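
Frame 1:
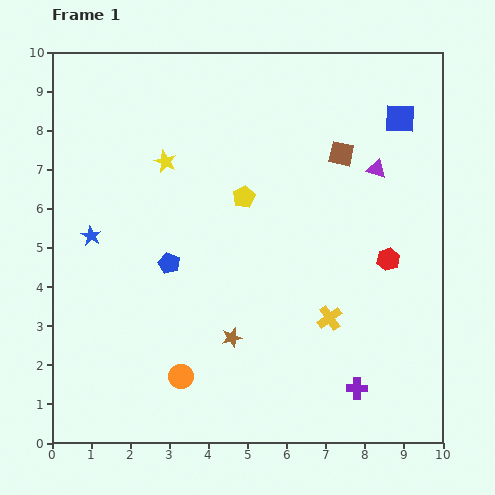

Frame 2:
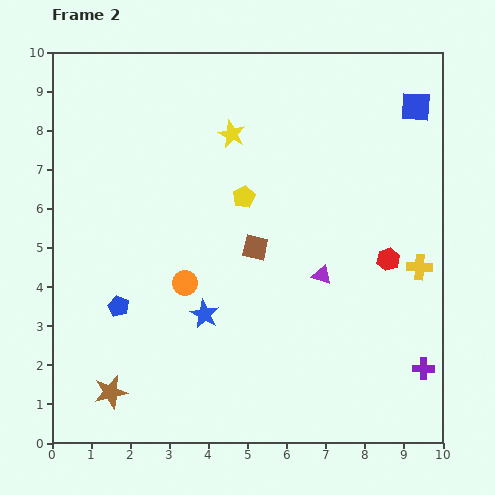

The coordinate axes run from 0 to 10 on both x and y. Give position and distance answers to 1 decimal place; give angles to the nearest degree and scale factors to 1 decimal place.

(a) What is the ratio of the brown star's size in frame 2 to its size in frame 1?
1.7×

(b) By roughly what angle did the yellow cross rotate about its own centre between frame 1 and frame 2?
39° clockwise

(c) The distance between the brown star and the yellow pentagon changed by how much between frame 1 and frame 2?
+2.4

Distance in frame 1: 3.6. Distance in frame 2: 6.0.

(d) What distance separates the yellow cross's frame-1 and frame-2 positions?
2.6

The yellow cross moved from (7.1, 3.2) to (9.4, 4.5), a distance of √(2.3² + 1.3²) ≈ 2.6.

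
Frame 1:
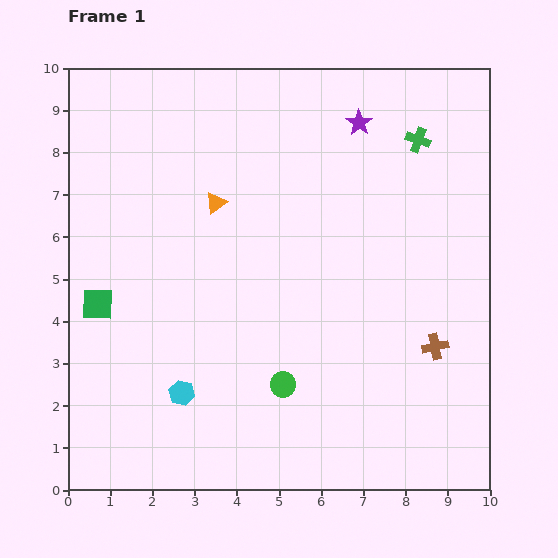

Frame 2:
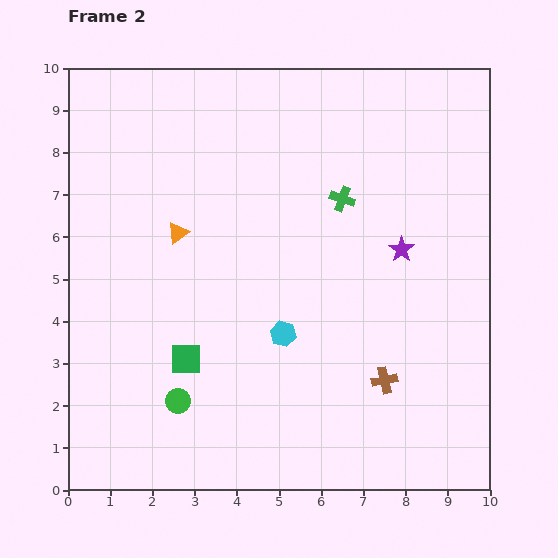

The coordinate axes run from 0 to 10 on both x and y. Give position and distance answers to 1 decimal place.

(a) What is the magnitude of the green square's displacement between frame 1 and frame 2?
2.5

The green square moved from (0.7, 4.4) to (2.8, 3.1), a distance of √(2.1² + 1.3²) ≈ 2.5.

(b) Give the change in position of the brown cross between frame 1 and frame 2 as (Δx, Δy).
(-1.2, -0.8)

The brown cross was at (8.7, 3.4) in frame 1 and (7.5, 2.6) in frame 2.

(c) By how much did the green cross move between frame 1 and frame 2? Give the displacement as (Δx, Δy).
(-1.8, -1.4)

The green cross was at (8.3, 8.3) in frame 1 and (6.5, 6.9) in frame 2.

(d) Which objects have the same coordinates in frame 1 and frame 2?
none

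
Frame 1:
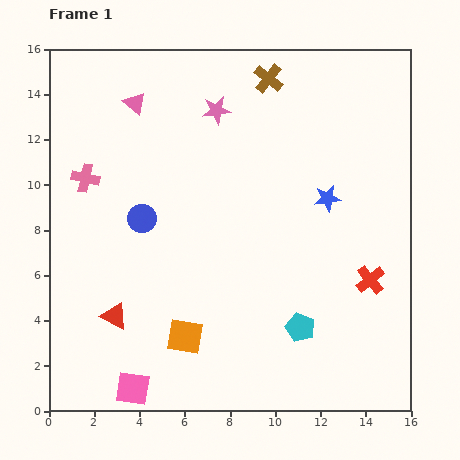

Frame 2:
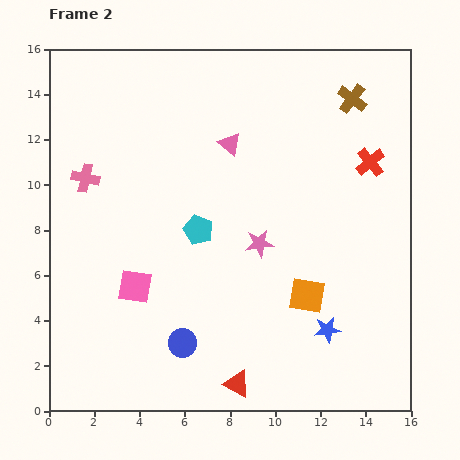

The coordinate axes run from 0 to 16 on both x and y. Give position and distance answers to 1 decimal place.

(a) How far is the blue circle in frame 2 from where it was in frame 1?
5.8

The blue circle moved from (4.1, 8.5) to (5.9, 3.0), a distance of √(1.8² + 5.5²) ≈ 5.8.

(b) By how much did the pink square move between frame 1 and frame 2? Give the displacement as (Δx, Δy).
(0.1, 4.5)

The pink square was at (3.7, 1.0) in frame 1 and (3.8, 5.5) in frame 2.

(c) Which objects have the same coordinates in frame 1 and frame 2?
the pink cross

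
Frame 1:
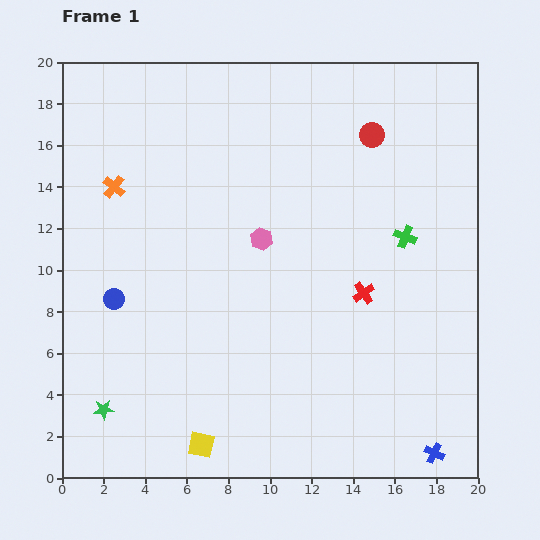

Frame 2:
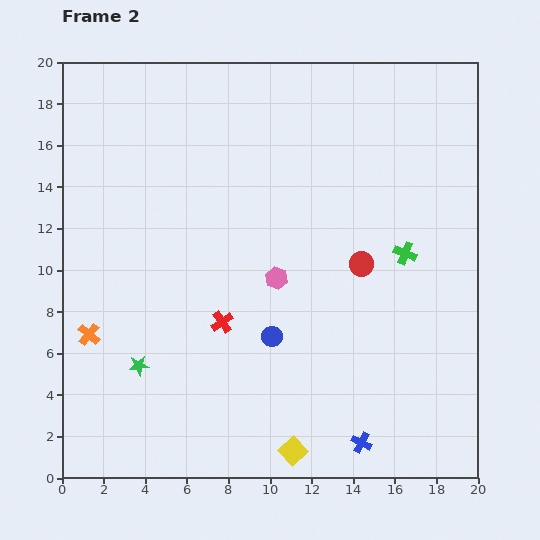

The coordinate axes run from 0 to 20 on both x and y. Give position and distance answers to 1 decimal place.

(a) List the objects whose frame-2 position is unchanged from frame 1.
none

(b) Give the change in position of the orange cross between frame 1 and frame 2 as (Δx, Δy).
(-1.2, -7.1)

The orange cross was at (2.5, 14.0) in frame 1 and (1.3, 6.9) in frame 2.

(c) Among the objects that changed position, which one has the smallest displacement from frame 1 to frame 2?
the green cross

(moved 0.8)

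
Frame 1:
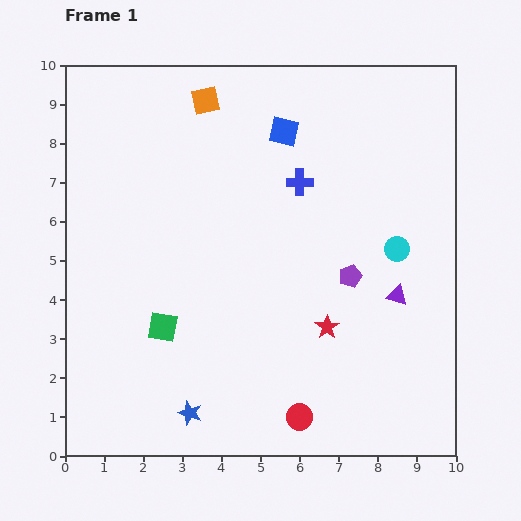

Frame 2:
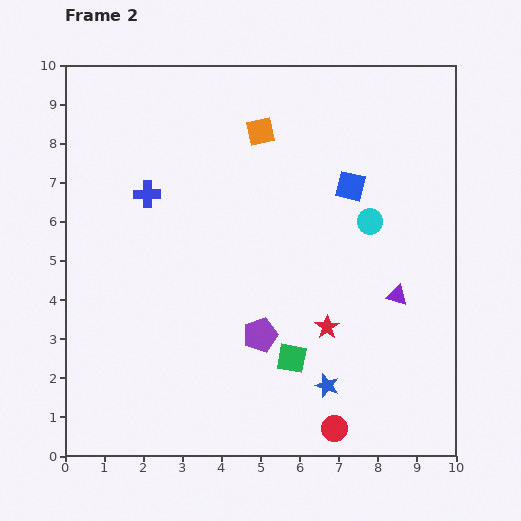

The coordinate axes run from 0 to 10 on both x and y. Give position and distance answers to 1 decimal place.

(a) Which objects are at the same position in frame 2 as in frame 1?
the red star, the purple triangle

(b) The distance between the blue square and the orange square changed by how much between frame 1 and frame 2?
+0.5

Distance in frame 1: 2.2. Distance in frame 2: 2.7.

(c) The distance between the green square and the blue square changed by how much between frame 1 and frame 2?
-1.3

Distance in frame 1: 5.9. Distance in frame 2: 4.6.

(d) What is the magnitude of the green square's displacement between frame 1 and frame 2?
3.4

The green square moved from (2.5, 3.3) to (5.8, 2.5), a distance of √(3.3² + 0.8²) ≈ 3.4.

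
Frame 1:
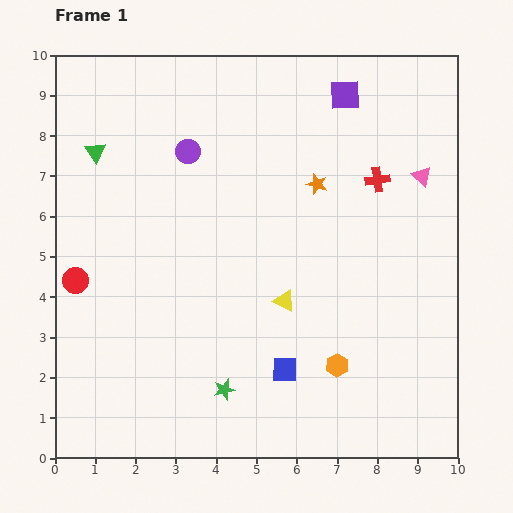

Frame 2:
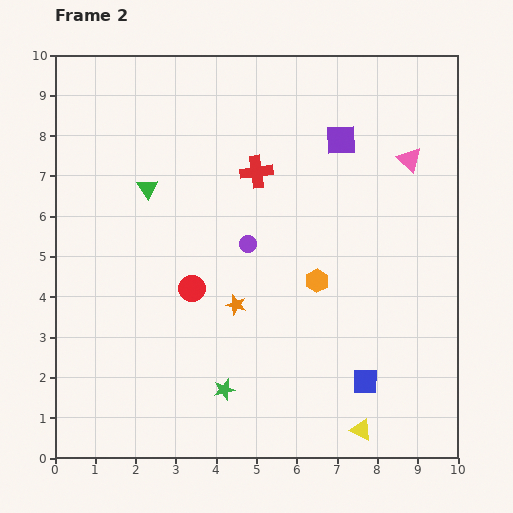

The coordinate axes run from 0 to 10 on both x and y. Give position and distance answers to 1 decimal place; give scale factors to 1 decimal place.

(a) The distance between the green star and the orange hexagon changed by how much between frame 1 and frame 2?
+0.6

Distance in frame 1: 2.9. Distance in frame 2: 3.5.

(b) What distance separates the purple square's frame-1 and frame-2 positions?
1.1

The purple square moved from (7.2, 9.0) to (7.1, 7.9), a distance of √(0.1² + 1.1²) ≈ 1.1.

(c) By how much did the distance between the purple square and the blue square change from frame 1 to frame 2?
-1.0

Distance in frame 1: 7.0. Distance in frame 2: 6.0.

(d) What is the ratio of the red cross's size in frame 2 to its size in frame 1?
1.3×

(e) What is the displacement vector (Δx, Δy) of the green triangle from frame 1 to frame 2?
(1.3, -0.9)

The green triangle was at (1.0, 7.6) in frame 1 and (2.3, 6.7) in frame 2.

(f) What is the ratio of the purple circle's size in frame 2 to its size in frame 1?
0.7×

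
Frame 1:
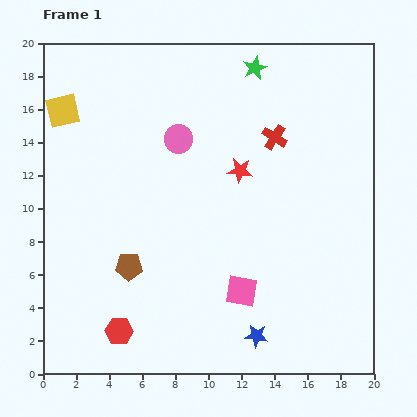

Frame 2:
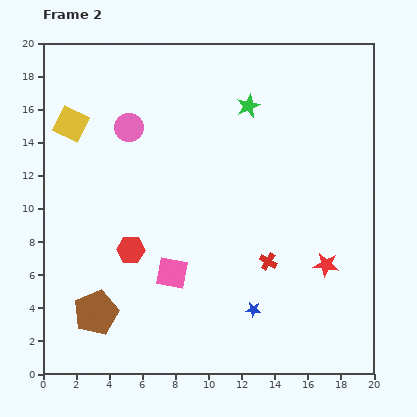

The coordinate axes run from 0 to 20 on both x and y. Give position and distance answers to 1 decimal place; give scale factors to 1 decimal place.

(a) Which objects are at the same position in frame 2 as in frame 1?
none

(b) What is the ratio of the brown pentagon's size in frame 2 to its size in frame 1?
1.6×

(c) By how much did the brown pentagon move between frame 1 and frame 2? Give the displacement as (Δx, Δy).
(-2.0, -2.8)

The brown pentagon was at (5.2, 6.5) in frame 1 and (3.2, 3.7) in frame 2.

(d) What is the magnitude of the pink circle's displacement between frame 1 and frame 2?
3.1

The pink circle moved from (8.2, 14.2) to (5.2, 14.9), a distance of √(3.0² + 0.7²) ≈ 3.1.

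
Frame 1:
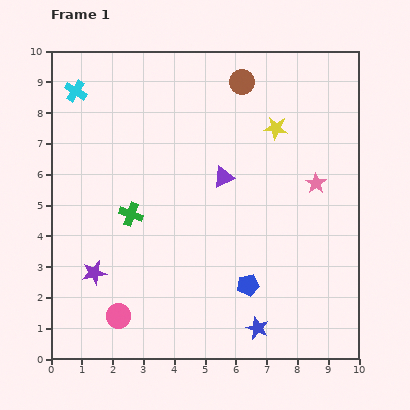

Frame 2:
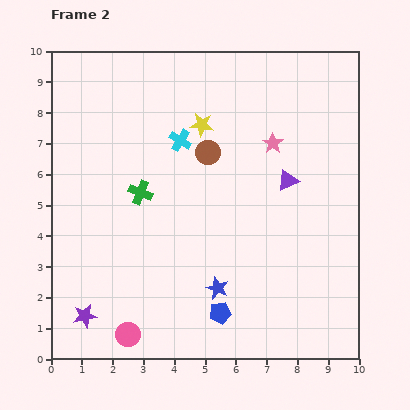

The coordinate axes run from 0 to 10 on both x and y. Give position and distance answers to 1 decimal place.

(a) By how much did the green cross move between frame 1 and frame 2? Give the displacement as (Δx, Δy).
(0.3, 0.7)

The green cross was at (2.6, 4.7) in frame 1 and (2.9, 5.4) in frame 2.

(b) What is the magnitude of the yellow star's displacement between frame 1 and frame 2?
2.4

The yellow star moved from (7.3, 7.5) to (4.9, 7.6), a distance of √(2.4² + 0.1²) ≈ 2.4.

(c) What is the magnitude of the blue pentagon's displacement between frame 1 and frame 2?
1.3

The blue pentagon moved from (6.4, 2.4) to (5.5, 1.5), a distance of √(0.9² + 0.9²) ≈ 1.3.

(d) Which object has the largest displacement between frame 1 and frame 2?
the cyan cross

(moved 3.8; next 2.5)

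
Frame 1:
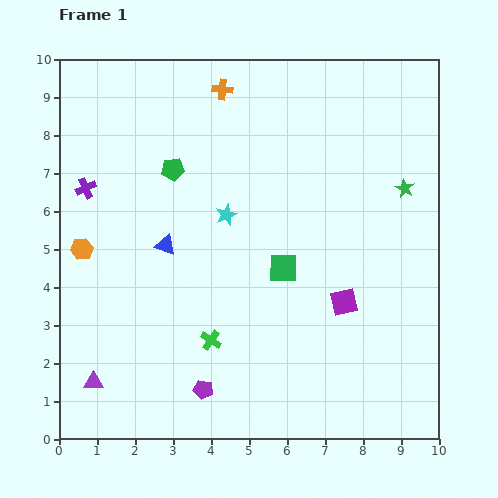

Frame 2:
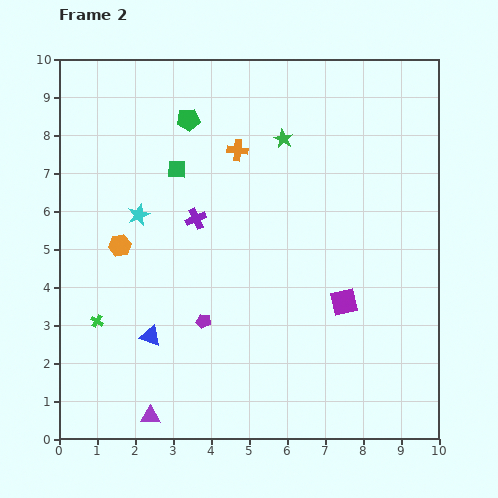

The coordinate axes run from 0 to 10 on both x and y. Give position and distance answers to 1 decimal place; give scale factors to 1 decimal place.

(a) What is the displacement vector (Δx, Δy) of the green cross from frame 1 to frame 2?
(-3.0, 0.5)

The green cross was at (4.0, 2.6) in frame 1 and (1.0, 3.1) in frame 2.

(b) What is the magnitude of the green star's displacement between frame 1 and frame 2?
3.5

The green star moved from (9.1, 6.6) to (5.9, 7.9), a distance of √(3.2² + 1.3²) ≈ 3.5.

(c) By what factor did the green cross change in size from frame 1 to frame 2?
0.6×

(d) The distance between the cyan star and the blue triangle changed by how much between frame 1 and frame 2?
+1.4

Distance in frame 1: 1.8. Distance in frame 2: 3.2.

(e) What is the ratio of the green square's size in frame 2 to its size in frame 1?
0.6×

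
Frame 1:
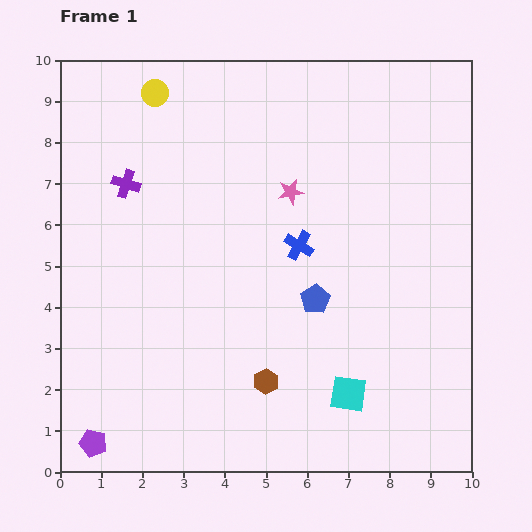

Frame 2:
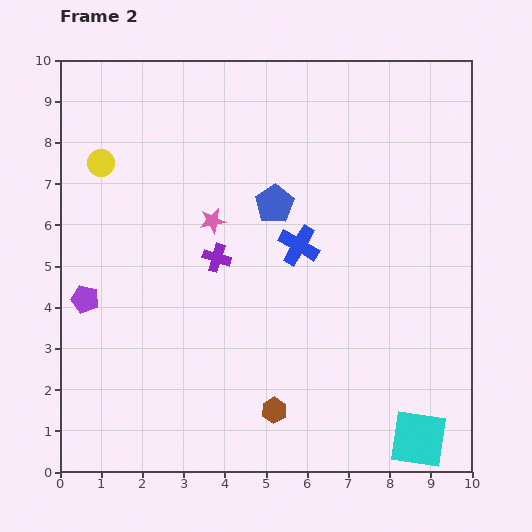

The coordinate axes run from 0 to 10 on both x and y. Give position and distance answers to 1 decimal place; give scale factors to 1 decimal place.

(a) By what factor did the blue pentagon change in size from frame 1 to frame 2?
1.3×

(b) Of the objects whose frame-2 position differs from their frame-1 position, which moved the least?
the brown hexagon

(moved 0.7)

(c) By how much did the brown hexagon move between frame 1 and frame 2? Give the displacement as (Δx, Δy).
(0.2, -0.7)

The brown hexagon was at (5.0, 2.2) in frame 1 and (5.2, 1.5) in frame 2.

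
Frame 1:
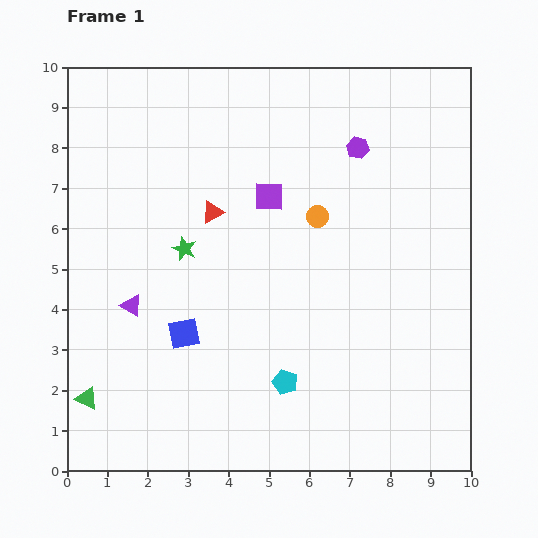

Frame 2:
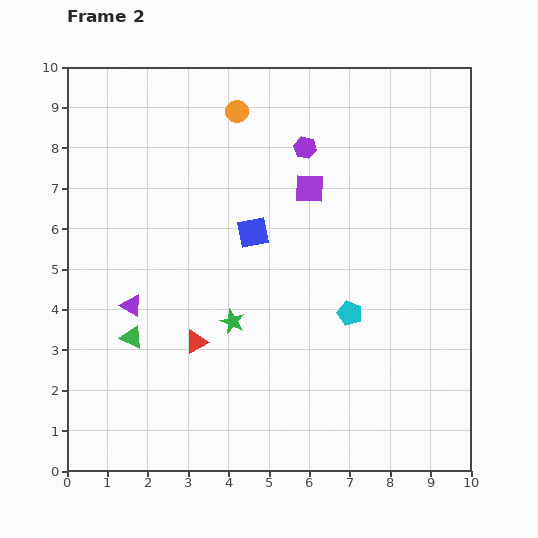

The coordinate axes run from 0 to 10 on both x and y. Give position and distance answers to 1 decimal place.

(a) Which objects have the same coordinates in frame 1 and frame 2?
the purple triangle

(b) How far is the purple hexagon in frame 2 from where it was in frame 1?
1.3

The purple hexagon moved from (7.2, 8.0) to (5.9, 8.0), a distance of √(1.3² + 0.0²) ≈ 1.3.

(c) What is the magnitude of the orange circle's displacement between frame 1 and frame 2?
3.3

The orange circle moved from (6.2, 6.3) to (4.2, 8.9), a distance of √(2.0² + 2.6²) ≈ 3.3.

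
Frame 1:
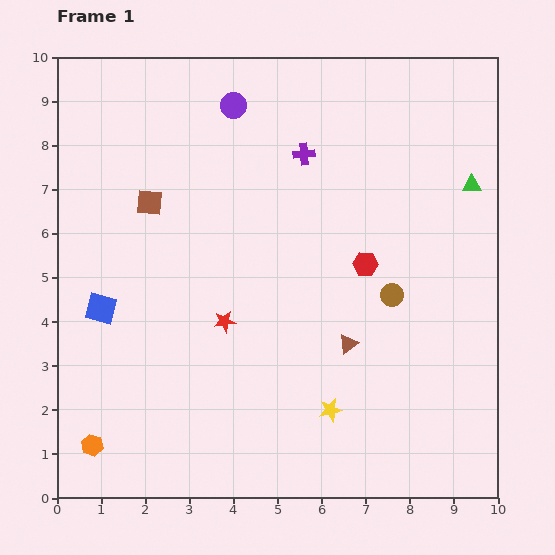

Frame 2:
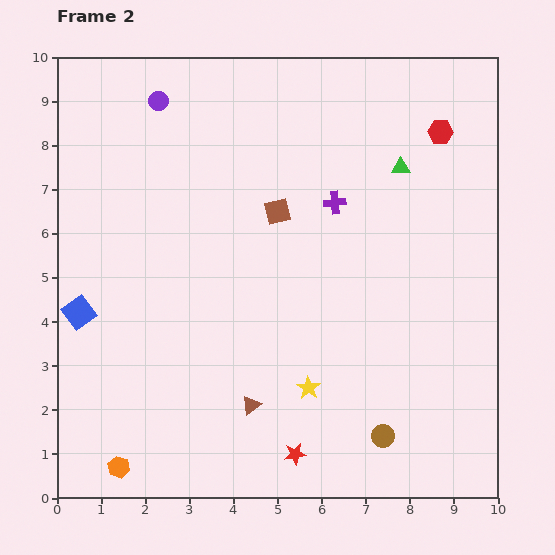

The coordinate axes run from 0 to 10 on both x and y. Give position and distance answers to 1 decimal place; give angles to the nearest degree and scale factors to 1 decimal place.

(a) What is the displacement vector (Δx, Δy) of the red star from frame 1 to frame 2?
(1.6, -3.0)

The red star was at (3.8, 4.0) in frame 1 and (5.4, 1.0) in frame 2.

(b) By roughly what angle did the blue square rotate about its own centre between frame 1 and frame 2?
39° clockwise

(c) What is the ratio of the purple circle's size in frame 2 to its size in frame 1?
0.7×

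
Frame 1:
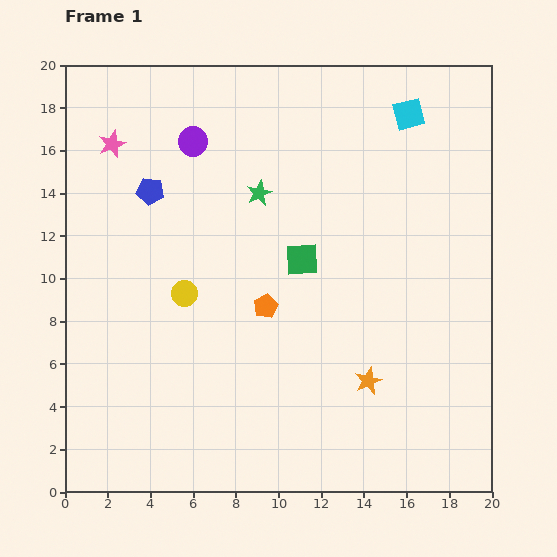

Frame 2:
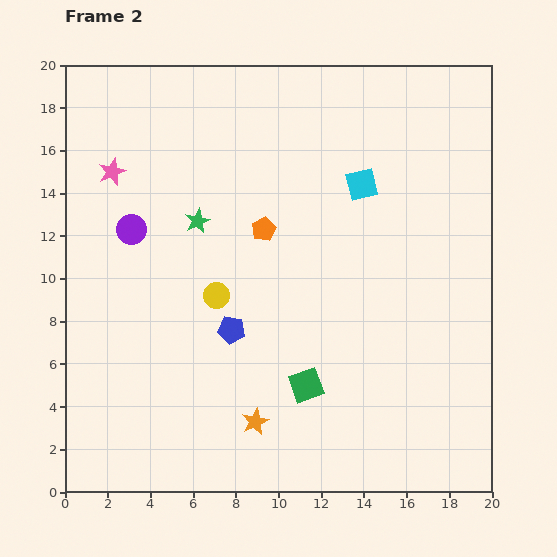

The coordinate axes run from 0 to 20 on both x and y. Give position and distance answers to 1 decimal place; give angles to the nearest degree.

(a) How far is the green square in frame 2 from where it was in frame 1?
5.9

The green square moved from (11.1, 10.9) to (11.3, 5.0), a distance of √(0.2² + 5.9²) ≈ 5.9.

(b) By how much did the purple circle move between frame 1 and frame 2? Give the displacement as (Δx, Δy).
(-2.9, -4.1)

The purple circle was at (6.0, 16.4) in frame 1 and (3.1, 12.3) in frame 2.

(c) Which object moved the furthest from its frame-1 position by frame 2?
the blue pentagon

(moved 7.5; next 5.9)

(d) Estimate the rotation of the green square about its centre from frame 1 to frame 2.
17° counter-clockwise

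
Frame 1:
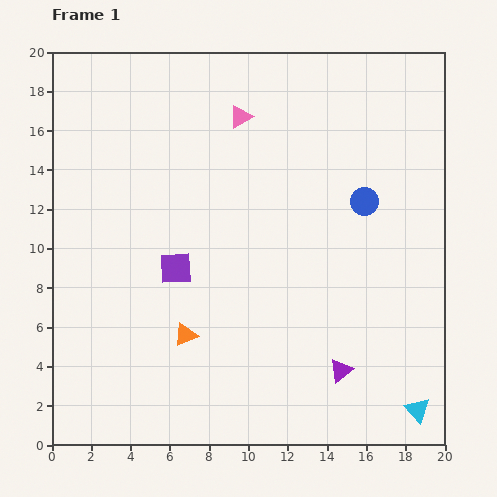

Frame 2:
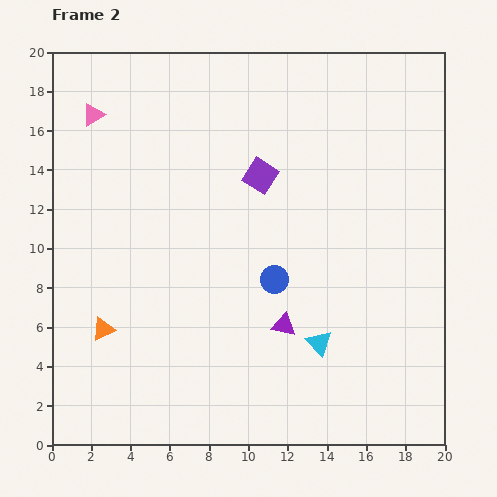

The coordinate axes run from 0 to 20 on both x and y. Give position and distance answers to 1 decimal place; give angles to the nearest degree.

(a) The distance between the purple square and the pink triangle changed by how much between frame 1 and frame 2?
+0.6

Distance in frame 1: 8.4. Distance in frame 2: 9.0.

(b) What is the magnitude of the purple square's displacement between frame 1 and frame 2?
6.4

The purple square moved from (6.3, 9.0) to (10.6, 13.7), a distance of √(4.3² + 4.7²) ≈ 6.4.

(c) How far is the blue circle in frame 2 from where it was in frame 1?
6.1

The blue circle moved from (15.9, 12.4) to (11.3, 8.4), a distance of √(4.6² + 4.0²) ≈ 6.1.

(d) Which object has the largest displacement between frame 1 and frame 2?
the pink triangle

(moved 7.5; next 6.4)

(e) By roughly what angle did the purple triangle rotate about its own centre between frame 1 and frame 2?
48° clockwise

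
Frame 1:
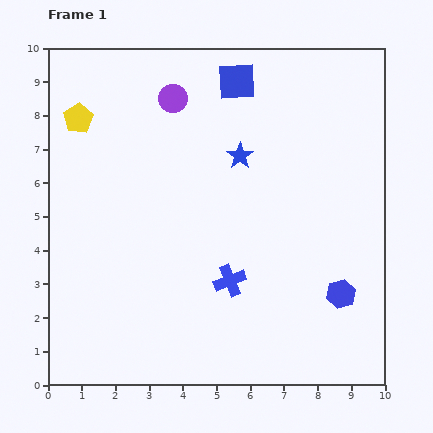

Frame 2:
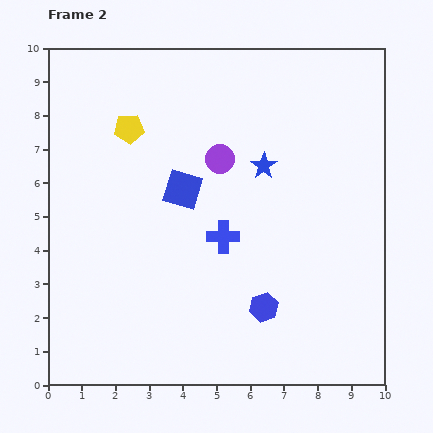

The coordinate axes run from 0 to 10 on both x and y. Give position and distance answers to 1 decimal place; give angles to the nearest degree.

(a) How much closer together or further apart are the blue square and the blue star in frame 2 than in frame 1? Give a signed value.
+0.3

Distance in frame 1: 2.2. Distance in frame 2: 2.5.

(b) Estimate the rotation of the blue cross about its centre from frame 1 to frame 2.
22° clockwise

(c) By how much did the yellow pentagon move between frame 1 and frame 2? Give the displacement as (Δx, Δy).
(1.5, -0.3)

The yellow pentagon was at (0.9, 7.9) in frame 1 and (2.4, 7.6) in frame 2.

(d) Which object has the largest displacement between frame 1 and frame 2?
the blue square

(moved 3.6; next 2.3)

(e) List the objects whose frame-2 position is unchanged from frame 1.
none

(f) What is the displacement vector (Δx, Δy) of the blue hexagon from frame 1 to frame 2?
(-2.3, -0.4)

The blue hexagon was at (8.7, 2.7) in frame 1 and (6.4, 2.3) in frame 2.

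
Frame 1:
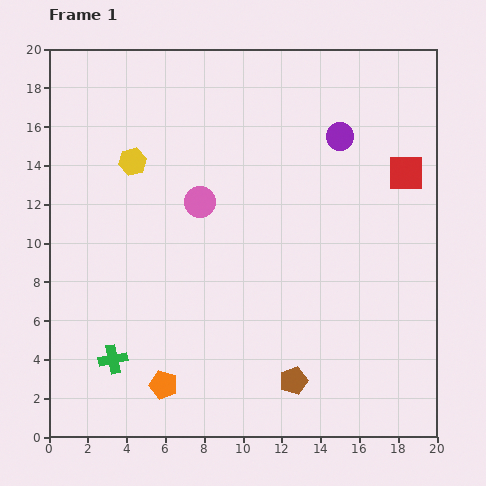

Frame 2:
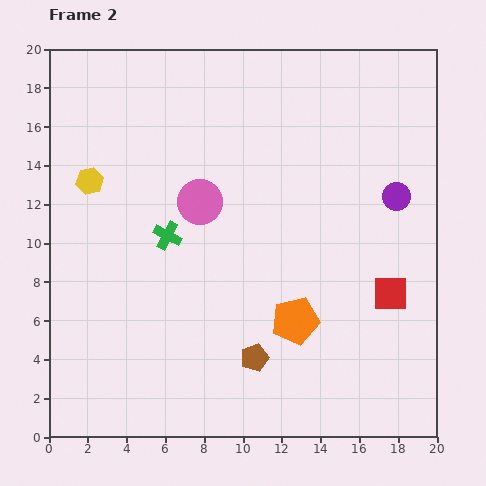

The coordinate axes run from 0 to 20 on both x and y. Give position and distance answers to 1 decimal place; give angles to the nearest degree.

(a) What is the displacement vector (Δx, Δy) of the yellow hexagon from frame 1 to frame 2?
(-2.2, -1.0)

The yellow hexagon was at (4.3, 14.2) in frame 1 and (2.1, 13.2) in frame 2.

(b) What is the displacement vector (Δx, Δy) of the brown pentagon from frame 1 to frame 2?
(-2.0, 1.2)

The brown pentagon was at (12.6, 2.9) in frame 1 and (10.6, 4.1) in frame 2.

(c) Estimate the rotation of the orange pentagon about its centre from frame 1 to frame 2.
29° counter-clockwise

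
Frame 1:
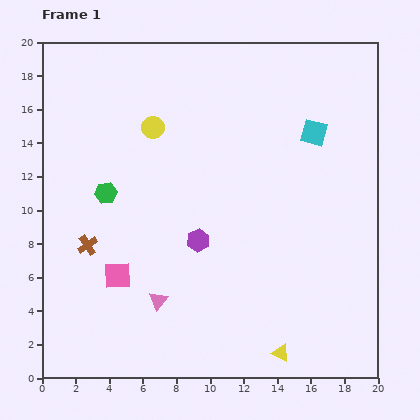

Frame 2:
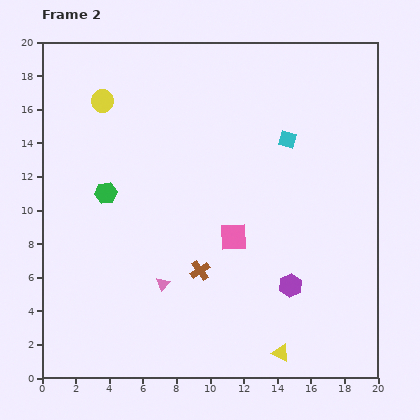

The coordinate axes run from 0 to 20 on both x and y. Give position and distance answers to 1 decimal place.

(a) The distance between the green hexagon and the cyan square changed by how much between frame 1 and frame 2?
-1.6

Distance in frame 1: 12.9. Distance in frame 2: 11.3.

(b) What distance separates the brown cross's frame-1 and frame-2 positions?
6.9

The brown cross moved from (2.7, 7.9) to (9.4, 6.4), a distance of √(6.7² + 1.5²) ≈ 6.9.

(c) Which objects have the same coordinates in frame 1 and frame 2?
the yellow triangle, the green hexagon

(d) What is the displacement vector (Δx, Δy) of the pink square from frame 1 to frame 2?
(6.9, 2.3)

The pink square was at (4.5, 6.1) in frame 1 and (11.4, 8.4) in frame 2.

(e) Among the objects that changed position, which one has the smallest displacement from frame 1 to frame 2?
the pink triangle

(moved 1.0)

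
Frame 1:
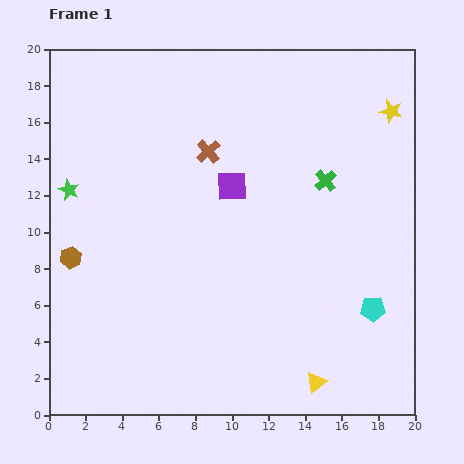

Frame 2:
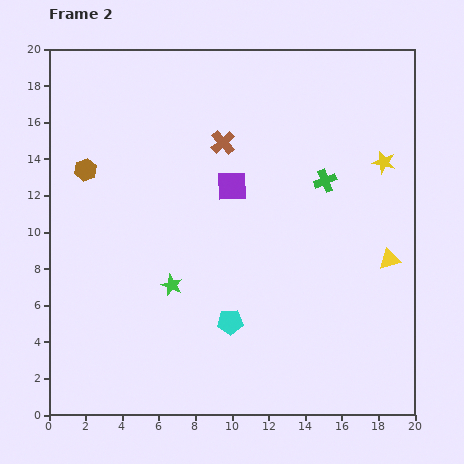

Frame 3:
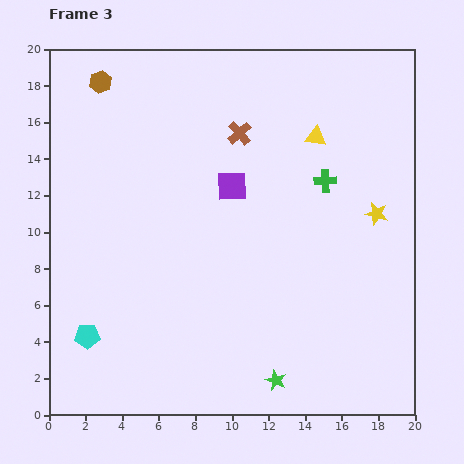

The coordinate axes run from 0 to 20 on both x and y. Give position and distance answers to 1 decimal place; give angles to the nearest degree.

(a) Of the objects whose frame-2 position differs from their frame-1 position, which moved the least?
the brown cross

(moved 0.9)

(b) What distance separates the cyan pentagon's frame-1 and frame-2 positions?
7.8

The cyan pentagon moved from (17.7, 5.8) to (9.9, 5.1), a distance of √(7.8² + 0.7²) ≈ 7.8.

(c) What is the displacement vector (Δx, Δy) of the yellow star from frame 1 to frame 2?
(-0.4, -2.8)

The yellow star was at (18.7, 16.6) in frame 1 and (18.3, 13.8) in frame 2.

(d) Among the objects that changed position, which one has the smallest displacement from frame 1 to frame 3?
the brown cross

(moved 2.0)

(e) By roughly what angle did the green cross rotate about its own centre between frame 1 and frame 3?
39° clockwise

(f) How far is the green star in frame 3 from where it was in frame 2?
7.7

The green star moved from (6.7, 7.1) to (12.4, 1.9), a distance of √(5.7² + 5.2²) ≈ 7.7.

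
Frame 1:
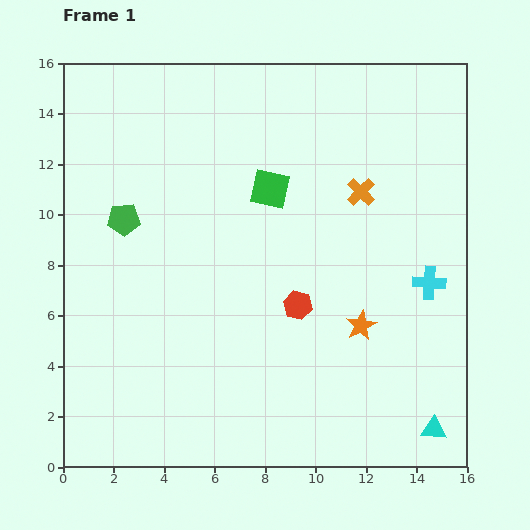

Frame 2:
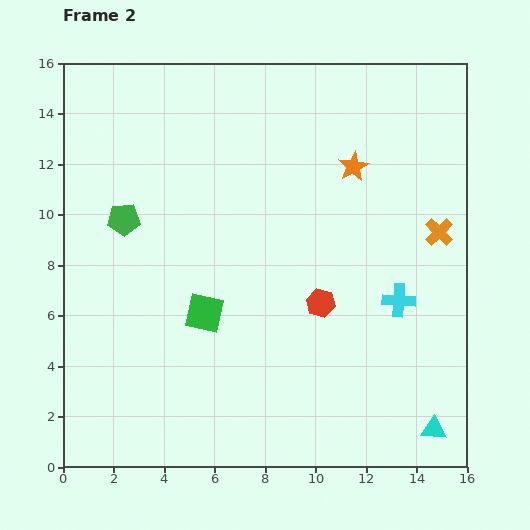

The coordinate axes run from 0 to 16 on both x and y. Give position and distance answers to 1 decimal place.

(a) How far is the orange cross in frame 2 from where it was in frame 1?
3.5

The orange cross moved from (11.8, 10.9) to (14.9, 9.3), a distance of √(3.1² + 1.6²) ≈ 3.5.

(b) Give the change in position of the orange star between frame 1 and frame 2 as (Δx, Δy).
(-0.3, 6.3)

The orange star was at (11.8, 5.6) in frame 1 and (11.5, 11.9) in frame 2.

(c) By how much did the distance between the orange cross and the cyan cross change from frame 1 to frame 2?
-1.4

Distance in frame 1: 4.5. Distance in frame 2: 3.1.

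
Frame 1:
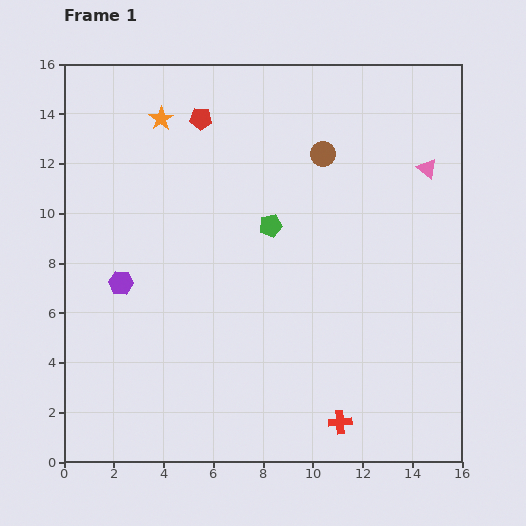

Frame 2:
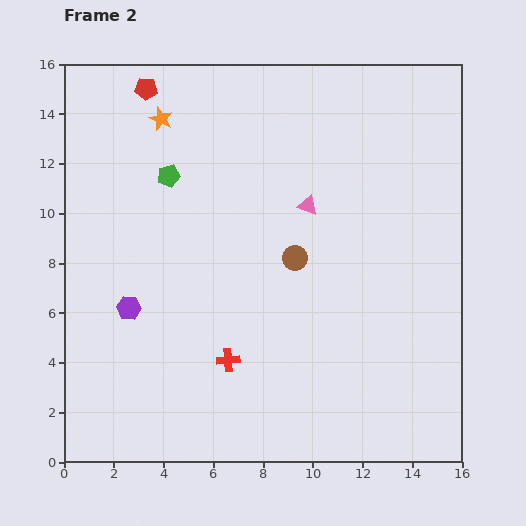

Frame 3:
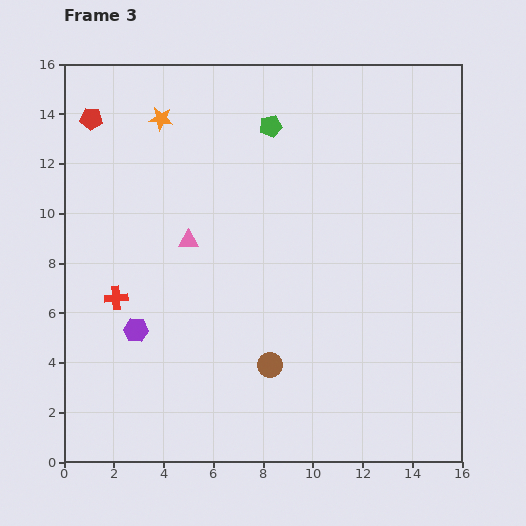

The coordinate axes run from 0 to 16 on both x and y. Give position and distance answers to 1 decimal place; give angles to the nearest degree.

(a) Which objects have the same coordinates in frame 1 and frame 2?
the orange star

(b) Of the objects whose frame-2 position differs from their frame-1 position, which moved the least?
the purple hexagon

(moved 1.0)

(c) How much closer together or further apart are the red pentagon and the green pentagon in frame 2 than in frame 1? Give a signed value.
-1.5

Distance in frame 1: 5.1. Distance in frame 2: 3.6.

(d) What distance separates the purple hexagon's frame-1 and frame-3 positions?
2.0

The purple hexagon moved from (2.3, 7.2) to (2.9, 5.3), a distance of √(0.6² + 1.9²) ≈ 2.0.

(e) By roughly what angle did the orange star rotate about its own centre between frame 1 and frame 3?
30° counter-clockwise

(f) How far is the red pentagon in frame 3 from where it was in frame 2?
2.5

The red pentagon moved from (3.3, 15.0) to (1.1, 13.8), a distance of √(2.2² + 1.2²) ≈ 2.5.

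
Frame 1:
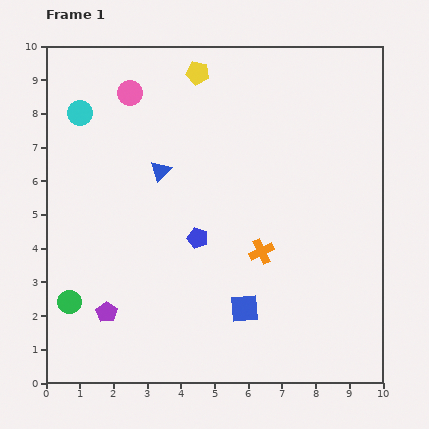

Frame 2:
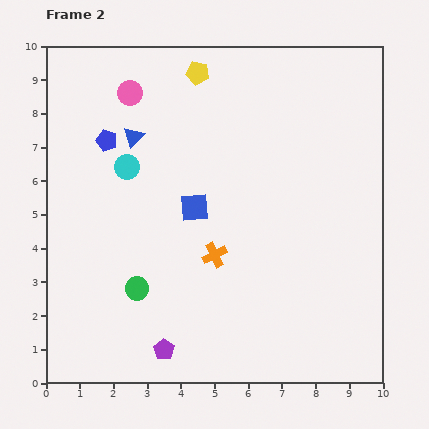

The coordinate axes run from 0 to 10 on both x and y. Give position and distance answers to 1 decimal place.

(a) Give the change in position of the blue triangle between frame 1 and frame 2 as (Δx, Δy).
(-0.8, 1.0)

The blue triangle was at (3.4, 6.3) in frame 1 and (2.6, 7.3) in frame 2.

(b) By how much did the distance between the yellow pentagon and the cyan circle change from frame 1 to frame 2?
-0.2

Distance in frame 1: 3.7. Distance in frame 2: 3.5.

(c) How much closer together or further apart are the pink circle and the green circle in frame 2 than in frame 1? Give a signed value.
-0.7

Distance in frame 1: 6.5. Distance in frame 2: 5.8.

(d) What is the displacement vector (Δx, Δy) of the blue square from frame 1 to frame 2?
(-1.5, 3.0)

The blue square was at (5.9, 2.2) in frame 1 and (4.4, 5.2) in frame 2.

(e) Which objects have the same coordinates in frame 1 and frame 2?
the yellow pentagon, the pink circle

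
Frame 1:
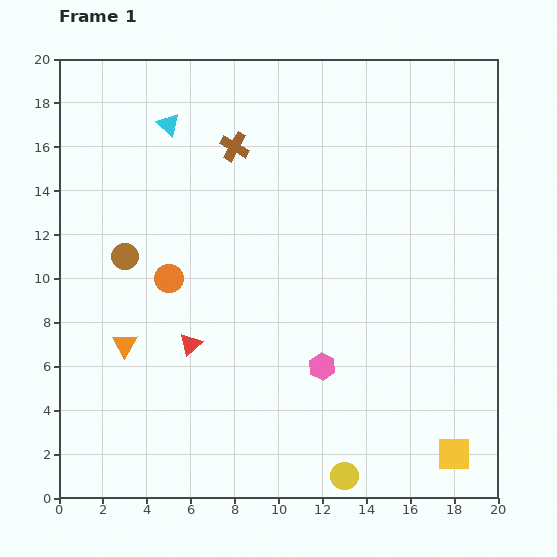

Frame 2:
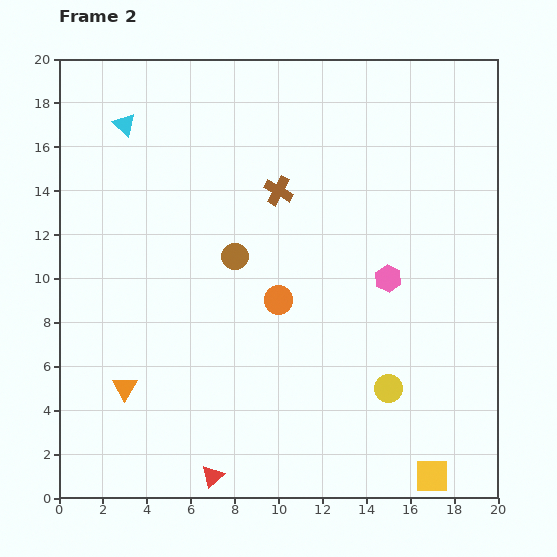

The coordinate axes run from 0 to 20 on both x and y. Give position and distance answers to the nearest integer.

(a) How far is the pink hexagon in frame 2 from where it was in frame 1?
5

The pink hexagon moved from (12, 6) to (15, 10), a distance of √(3² + 4²) ≈ 5.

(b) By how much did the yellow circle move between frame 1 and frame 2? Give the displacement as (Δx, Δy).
(2, 4)

The yellow circle was at (13, 1) in frame 1 and (15, 5) in frame 2.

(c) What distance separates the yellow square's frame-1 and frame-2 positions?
1

The yellow square moved from (18, 2) to (17, 1), a distance of √(1² + 1²) ≈ 1.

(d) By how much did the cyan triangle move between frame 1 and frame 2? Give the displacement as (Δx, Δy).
(-2, 0)

The cyan triangle was at (5, 17) in frame 1 and (3, 17) in frame 2.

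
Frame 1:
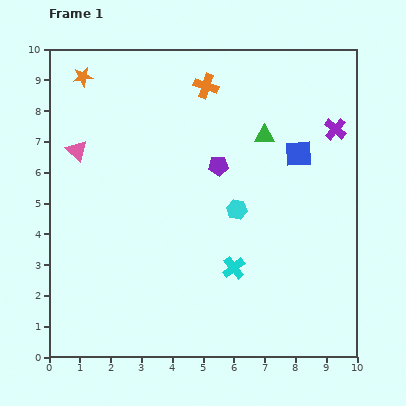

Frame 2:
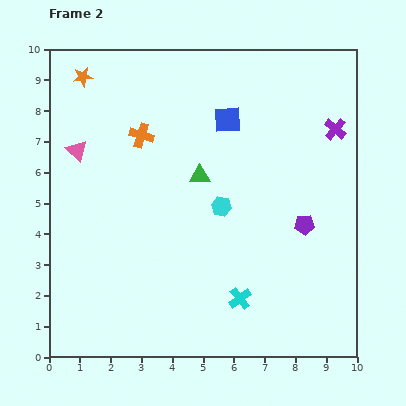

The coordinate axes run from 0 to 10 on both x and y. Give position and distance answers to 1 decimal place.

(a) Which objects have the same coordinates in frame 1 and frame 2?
the pink triangle, the purple cross, the orange star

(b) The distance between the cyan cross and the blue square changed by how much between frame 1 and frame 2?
+1.5

Distance in frame 1: 4.3. Distance in frame 2: 5.8.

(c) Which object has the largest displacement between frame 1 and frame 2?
the purple pentagon

(moved 3.4; next 2.6)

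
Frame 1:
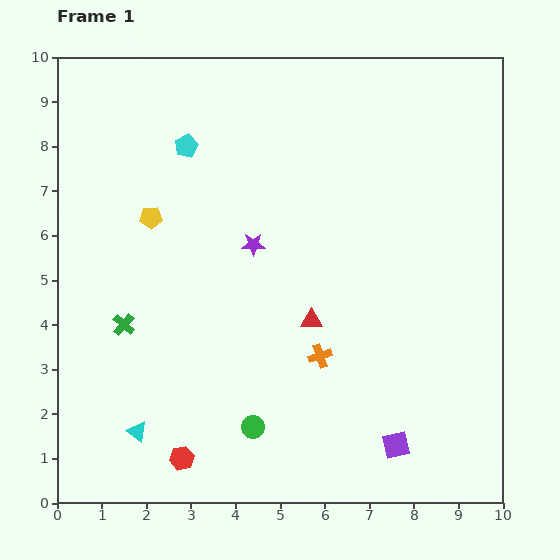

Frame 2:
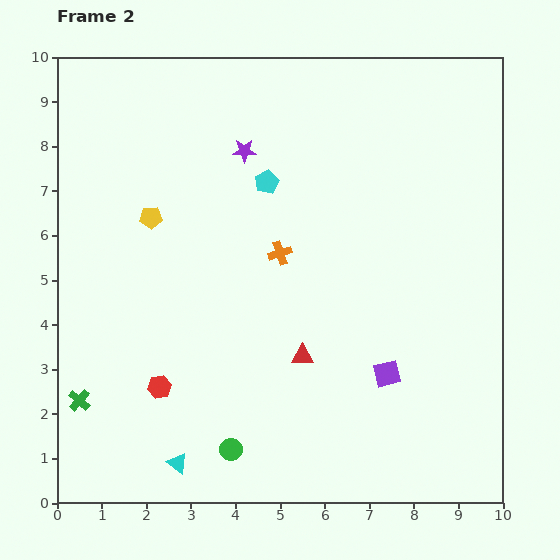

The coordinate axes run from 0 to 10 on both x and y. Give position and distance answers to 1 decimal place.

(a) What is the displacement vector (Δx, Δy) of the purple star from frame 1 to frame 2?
(-0.2, 2.1)

The purple star was at (4.4, 5.8) in frame 1 and (4.2, 7.9) in frame 2.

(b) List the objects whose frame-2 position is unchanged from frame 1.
the yellow pentagon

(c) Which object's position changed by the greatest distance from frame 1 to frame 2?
the orange cross

(moved 2.5; next 2.1)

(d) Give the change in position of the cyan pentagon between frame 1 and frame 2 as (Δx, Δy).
(1.8, -0.8)

The cyan pentagon was at (2.9, 8.0) in frame 1 and (4.7, 7.2) in frame 2.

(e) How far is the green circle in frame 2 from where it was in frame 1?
0.7

The green circle moved from (4.4, 1.7) to (3.9, 1.2), a distance of √(0.5² + 0.5²) ≈ 0.7.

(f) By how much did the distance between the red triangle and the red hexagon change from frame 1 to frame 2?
-0.9

Distance in frame 1: 4.2. Distance in frame 2: 3.3.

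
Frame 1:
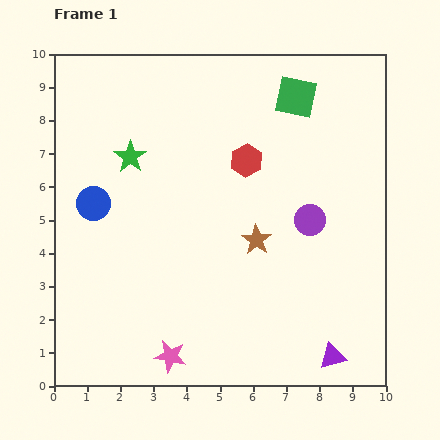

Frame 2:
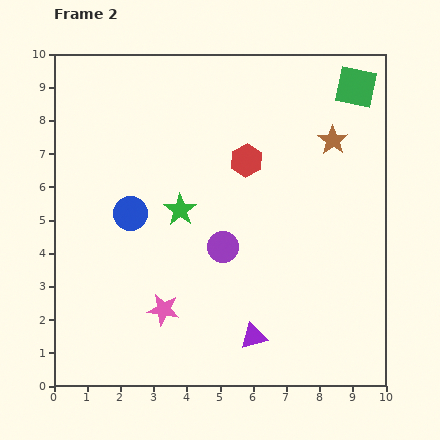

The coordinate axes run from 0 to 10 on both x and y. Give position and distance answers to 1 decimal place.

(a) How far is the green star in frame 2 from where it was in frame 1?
2.2

The green star moved from (2.3, 6.9) to (3.8, 5.3), a distance of √(1.5² + 1.6²) ≈ 2.2.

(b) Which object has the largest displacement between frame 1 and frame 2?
the brown star

(moved 3.8; next 2.7)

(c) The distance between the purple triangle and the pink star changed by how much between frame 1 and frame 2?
-2.1

Distance in frame 1: 4.9. Distance in frame 2: 2.8.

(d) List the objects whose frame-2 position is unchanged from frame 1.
the red hexagon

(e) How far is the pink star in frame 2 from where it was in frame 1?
1.4

The pink star moved from (3.5, 0.9) to (3.3, 2.3), a distance of √(0.2² + 1.4²) ≈ 1.4.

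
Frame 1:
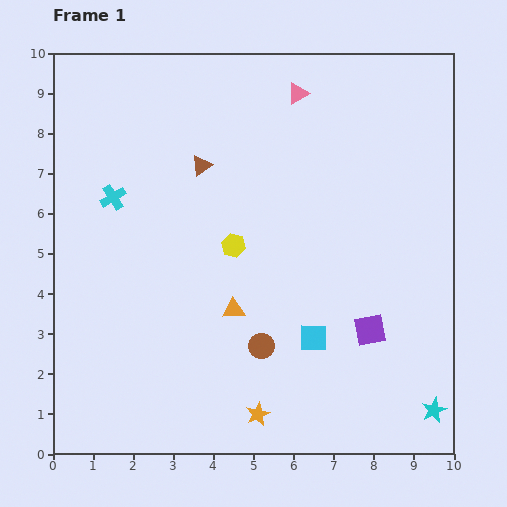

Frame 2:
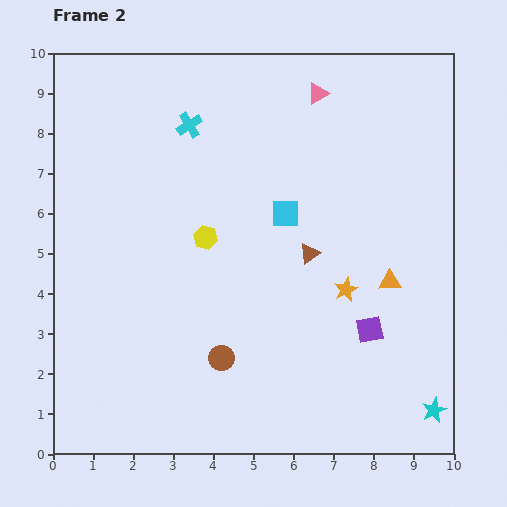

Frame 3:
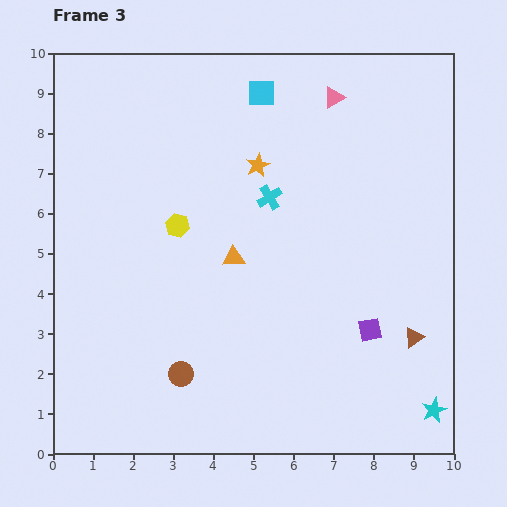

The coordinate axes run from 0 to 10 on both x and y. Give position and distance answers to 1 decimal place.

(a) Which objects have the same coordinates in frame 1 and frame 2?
the purple square, the cyan star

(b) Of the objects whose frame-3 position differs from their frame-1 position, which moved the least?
the pink triangle

(moved 0.9)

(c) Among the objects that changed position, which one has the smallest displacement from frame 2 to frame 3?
the pink triangle

(moved 0.4)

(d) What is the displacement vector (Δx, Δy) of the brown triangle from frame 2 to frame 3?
(2.6, -2.1)

The brown triangle was at (6.4, 5.0) in frame 2 and (9.0, 2.9) in frame 3.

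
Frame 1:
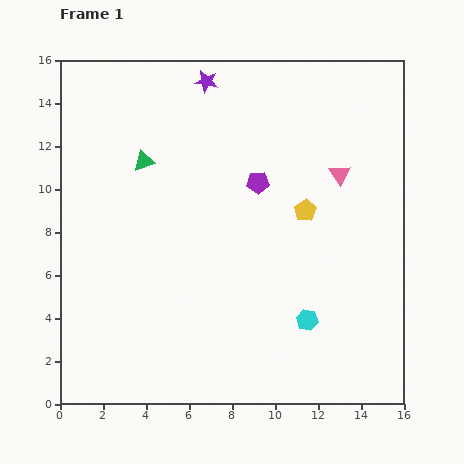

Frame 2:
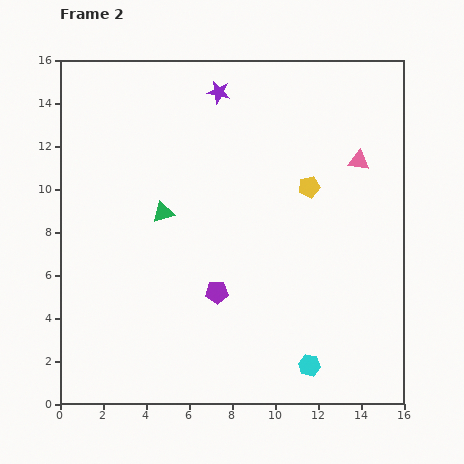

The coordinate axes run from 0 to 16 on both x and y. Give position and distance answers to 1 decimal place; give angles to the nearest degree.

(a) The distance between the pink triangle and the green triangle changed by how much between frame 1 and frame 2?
+0.3

Distance in frame 1: 9.1. Distance in frame 2: 9.4.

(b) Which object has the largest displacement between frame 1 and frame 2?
the purple pentagon

(moved 5.4; next 2.6)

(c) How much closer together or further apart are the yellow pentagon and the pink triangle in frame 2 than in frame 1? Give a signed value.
+0.3

Distance in frame 1: 2.3. Distance in frame 2: 2.6.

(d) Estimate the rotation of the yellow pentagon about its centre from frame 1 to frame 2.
18° clockwise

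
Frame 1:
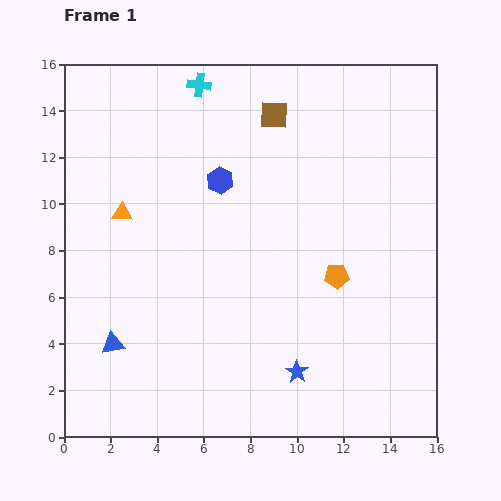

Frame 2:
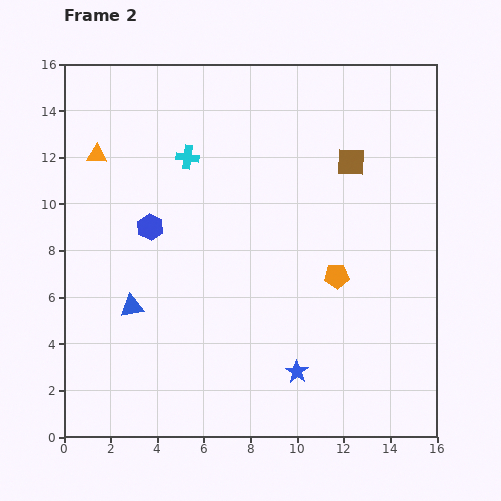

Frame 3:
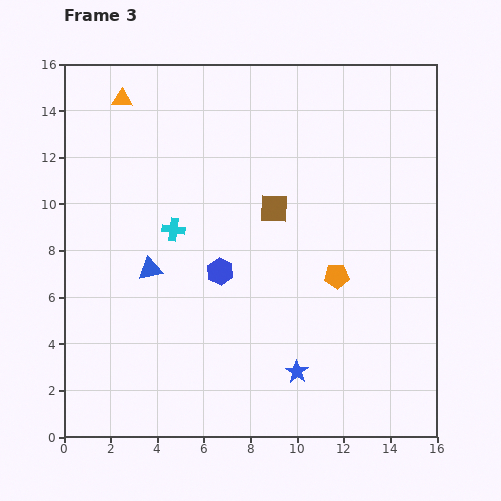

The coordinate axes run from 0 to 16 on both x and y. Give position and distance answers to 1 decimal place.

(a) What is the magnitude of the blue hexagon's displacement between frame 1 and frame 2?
3.6

The blue hexagon moved from (6.7, 11.0) to (3.7, 9.0), a distance of √(3.0² + 2.0²) ≈ 3.6.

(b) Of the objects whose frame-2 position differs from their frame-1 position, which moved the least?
the blue triangle

(moved 1.8)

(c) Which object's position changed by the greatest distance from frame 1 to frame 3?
the cyan cross

(moved 6.3; next 4.9)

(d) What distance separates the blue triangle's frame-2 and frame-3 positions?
1.8

The blue triangle moved from (2.9, 5.6) to (3.7, 7.2), a distance of √(0.8² + 1.6²) ≈ 1.8.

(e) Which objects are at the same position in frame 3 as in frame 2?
the blue star, the orange pentagon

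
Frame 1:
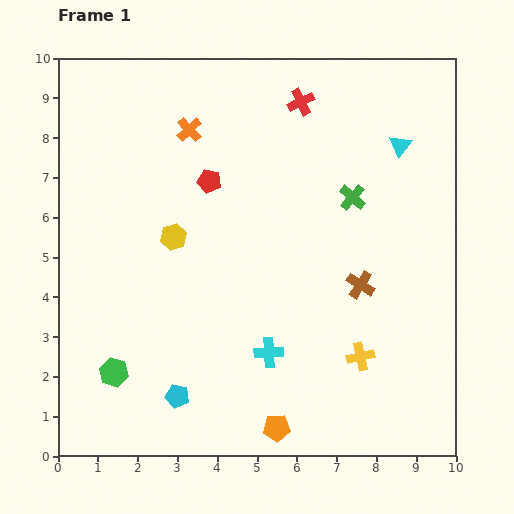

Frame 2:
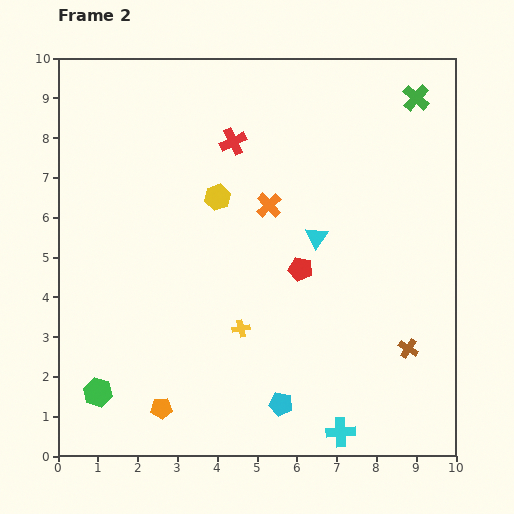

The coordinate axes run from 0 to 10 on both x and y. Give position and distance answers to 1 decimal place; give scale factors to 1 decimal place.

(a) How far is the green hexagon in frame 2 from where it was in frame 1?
0.6

The green hexagon moved from (1.4, 2.1) to (1.0, 1.6), a distance of √(0.4² + 0.5²) ≈ 0.6.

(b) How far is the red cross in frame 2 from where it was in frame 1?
2.0

The red cross moved from (6.1, 8.9) to (4.4, 7.9), a distance of √(1.7² + 1.0²) ≈ 2.0.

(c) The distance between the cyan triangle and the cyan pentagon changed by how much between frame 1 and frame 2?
-4.1

Distance in frame 1: 8.4. Distance in frame 2: 4.3.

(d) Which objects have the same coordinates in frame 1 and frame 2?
none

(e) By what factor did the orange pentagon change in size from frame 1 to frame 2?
0.8×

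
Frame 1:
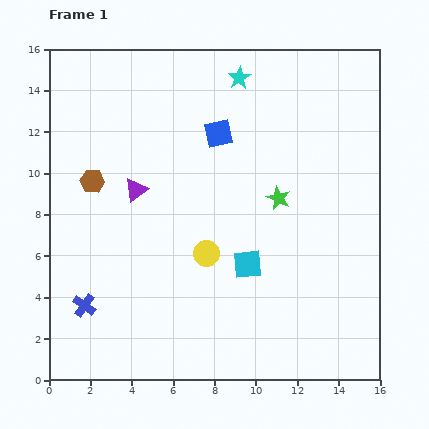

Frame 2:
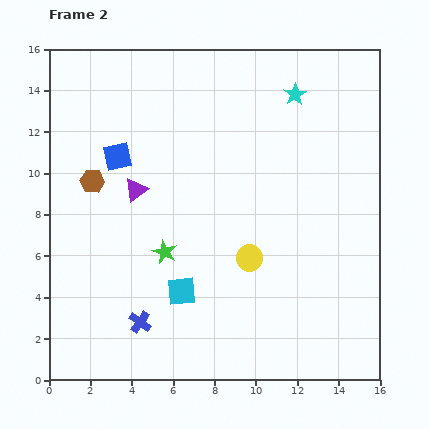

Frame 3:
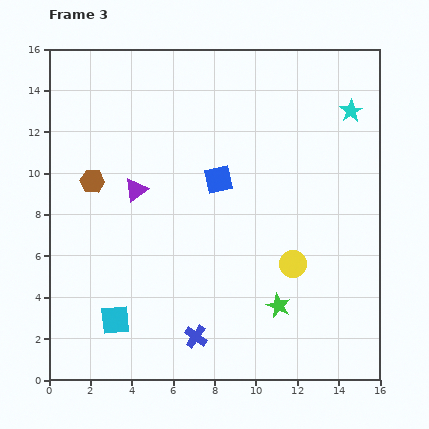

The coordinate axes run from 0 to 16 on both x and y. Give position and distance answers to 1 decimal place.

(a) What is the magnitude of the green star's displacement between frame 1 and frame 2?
6.1

The green star moved from (11.1, 8.8) to (5.6, 6.2), a distance of √(5.5² + 2.6²) ≈ 6.1.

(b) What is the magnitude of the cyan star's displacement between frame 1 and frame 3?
5.6

The cyan star moved from (9.2, 14.6) to (14.6, 13.0), a distance of √(5.4² + 1.6²) ≈ 5.6.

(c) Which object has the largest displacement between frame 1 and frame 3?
the cyan square

(moved 6.9; next 5.6)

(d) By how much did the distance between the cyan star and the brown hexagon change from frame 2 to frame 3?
+2.3

Distance in frame 2: 10.7. Distance in frame 3: 13.0.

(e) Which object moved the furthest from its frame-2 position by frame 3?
the green star

(moved 6.1; next 5.0)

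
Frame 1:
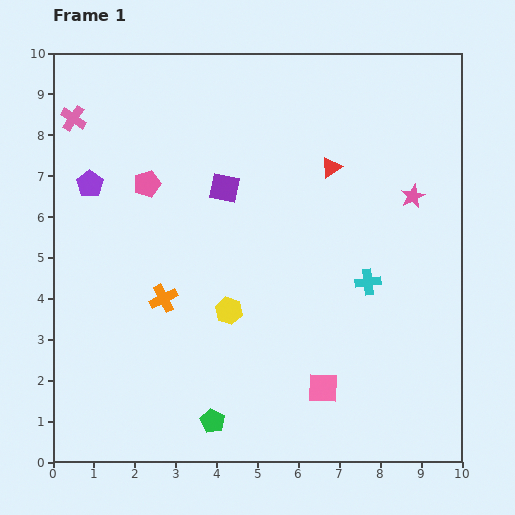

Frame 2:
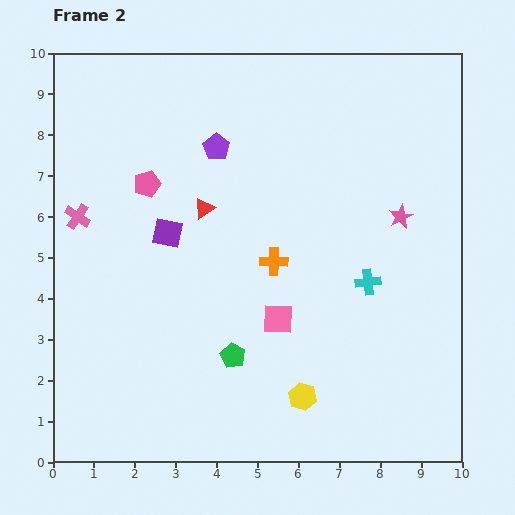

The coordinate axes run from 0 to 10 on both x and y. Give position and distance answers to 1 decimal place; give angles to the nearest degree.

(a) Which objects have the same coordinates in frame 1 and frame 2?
the cyan cross, the pink pentagon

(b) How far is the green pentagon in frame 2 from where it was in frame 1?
1.7

The green pentagon moved from (3.9, 1.0) to (4.4, 2.6), a distance of √(0.5² + 1.6²) ≈ 1.7.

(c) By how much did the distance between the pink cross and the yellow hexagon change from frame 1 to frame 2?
+1.0

Distance in frame 1: 6.0. Distance in frame 2: 7.0.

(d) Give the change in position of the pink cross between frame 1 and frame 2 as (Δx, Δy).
(0.1, -2.4)

The pink cross was at (0.5, 8.4) in frame 1 and (0.6, 6.0) in frame 2.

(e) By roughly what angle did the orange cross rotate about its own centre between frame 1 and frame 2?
28° clockwise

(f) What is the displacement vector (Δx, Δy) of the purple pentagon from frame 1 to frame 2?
(3.1, 0.9)

The purple pentagon was at (0.9, 6.8) in frame 1 and (4.0, 7.7) in frame 2.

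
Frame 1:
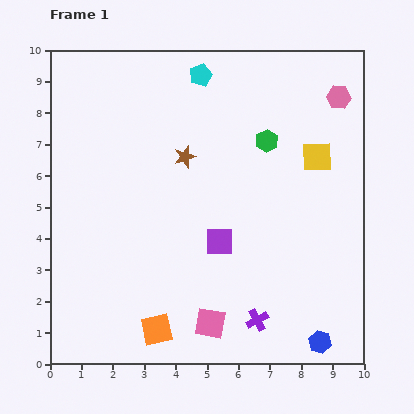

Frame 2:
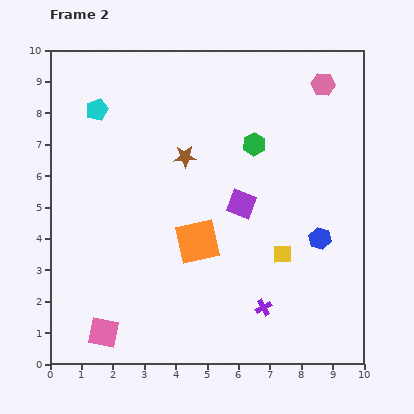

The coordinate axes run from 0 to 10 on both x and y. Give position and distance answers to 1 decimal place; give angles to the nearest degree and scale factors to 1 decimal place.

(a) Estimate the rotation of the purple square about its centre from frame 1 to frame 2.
20° clockwise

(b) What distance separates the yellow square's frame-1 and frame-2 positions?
3.3

The yellow square moved from (8.5, 6.6) to (7.4, 3.5), a distance of √(1.1² + 3.1²) ≈ 3.3.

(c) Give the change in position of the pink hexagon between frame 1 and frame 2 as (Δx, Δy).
(-0.5, 0.4)

The pink hexagon was at (9.2, 8.5) in frame 1 and (8.7, 8.9) in frame 2.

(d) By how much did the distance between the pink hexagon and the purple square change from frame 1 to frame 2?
-1.4

Distance in frame 1: 6.0. Distance in frame 2: 4.6.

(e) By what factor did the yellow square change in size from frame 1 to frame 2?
0.6×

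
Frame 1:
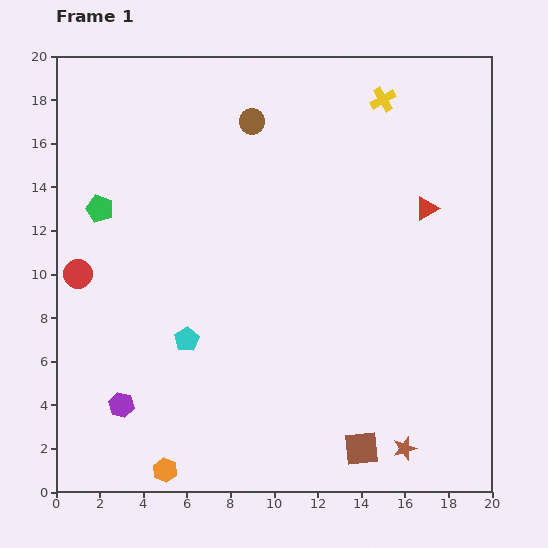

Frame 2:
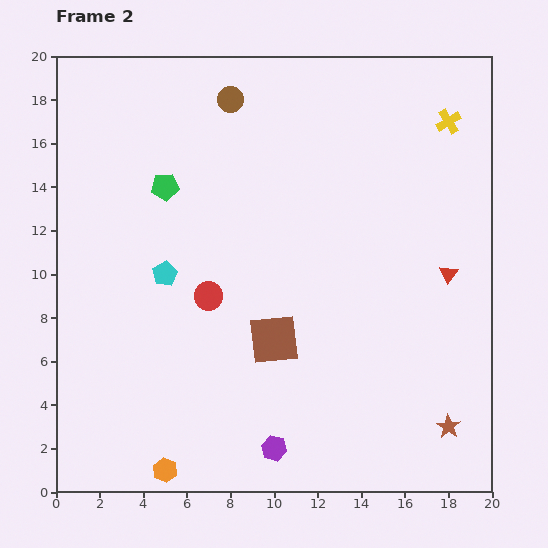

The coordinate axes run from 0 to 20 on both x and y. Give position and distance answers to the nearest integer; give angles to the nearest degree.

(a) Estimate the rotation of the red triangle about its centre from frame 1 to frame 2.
24° counter-clockwise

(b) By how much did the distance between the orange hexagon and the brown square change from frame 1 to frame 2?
-1

Distance in frame 1: 9. Distance in frame 2: 8.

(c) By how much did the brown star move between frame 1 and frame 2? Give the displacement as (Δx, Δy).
(2, 1)

The brown star was at (16, 2) in frame 1 and (18, 3) in frame 2.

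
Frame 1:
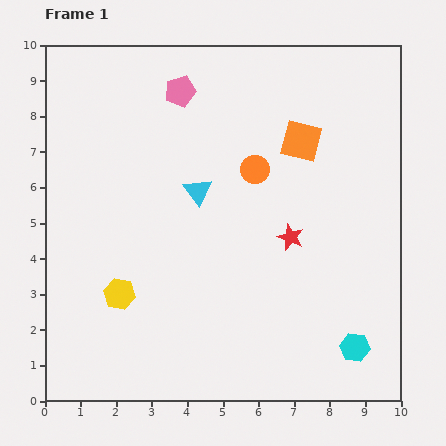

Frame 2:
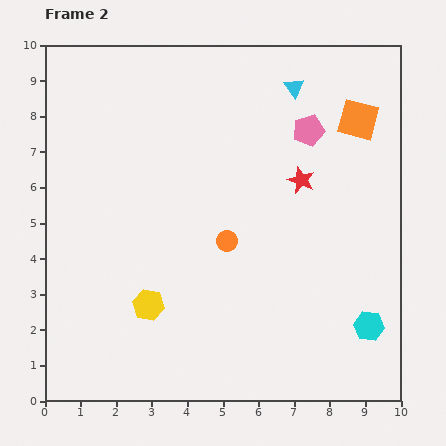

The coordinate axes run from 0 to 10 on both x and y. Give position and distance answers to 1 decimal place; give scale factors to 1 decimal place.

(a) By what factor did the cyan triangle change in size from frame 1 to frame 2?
0.7×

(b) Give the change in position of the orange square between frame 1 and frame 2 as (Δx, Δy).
(1.6, 0.6)

The orange square was at (7.2, 7.3) in frame 1 and (8.8, 7.9) in frame 2.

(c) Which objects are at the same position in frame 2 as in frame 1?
none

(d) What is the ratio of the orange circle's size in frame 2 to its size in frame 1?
0.7×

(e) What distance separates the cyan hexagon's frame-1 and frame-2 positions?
0.7

The cyan hexagon moved from (8.7, 1.5) to (9.1, 2.1), a distance of √(0.4² + 0.6²) ≈ 0.7.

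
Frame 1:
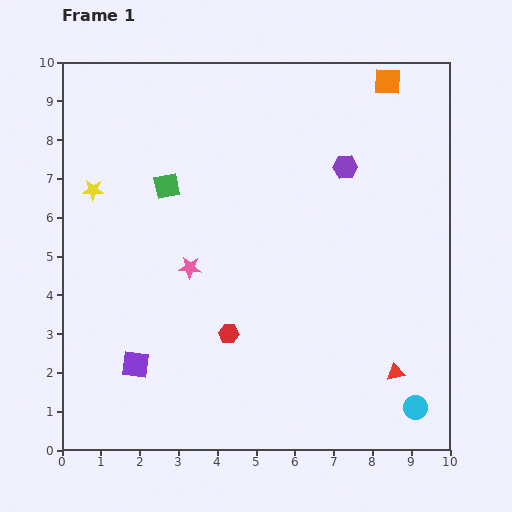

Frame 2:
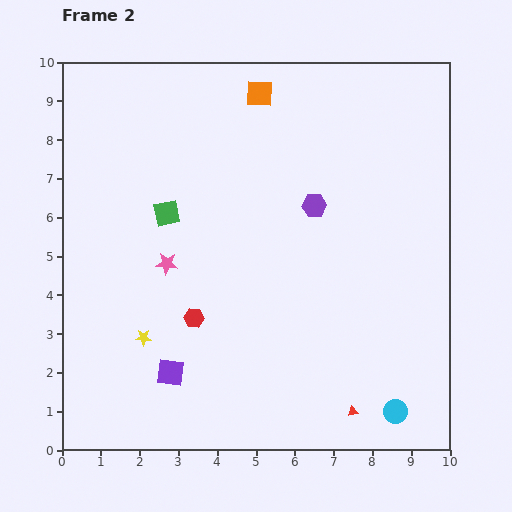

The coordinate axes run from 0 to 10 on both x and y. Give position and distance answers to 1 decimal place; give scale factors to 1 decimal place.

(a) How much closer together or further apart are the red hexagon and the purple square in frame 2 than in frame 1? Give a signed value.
-1.0

Distance in frame 1: 2.5. Distance in frame 2: 1.5.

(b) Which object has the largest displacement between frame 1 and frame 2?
the yellow star

(moved 4.0; next 3.3)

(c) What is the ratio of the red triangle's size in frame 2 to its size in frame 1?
0.6×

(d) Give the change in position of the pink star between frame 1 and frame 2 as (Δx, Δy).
(-0.6, 0.1)

The pink star was at (3.3, 4.7) in frame 1 and (2.7, 4.8) in frame 2.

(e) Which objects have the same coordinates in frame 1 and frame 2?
none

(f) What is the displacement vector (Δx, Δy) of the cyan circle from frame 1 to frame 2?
(-0.5, -0.1)

The cyan circle was at (9.1, 1.1) in frame 1 and (8.6, 1.0) in frame 2.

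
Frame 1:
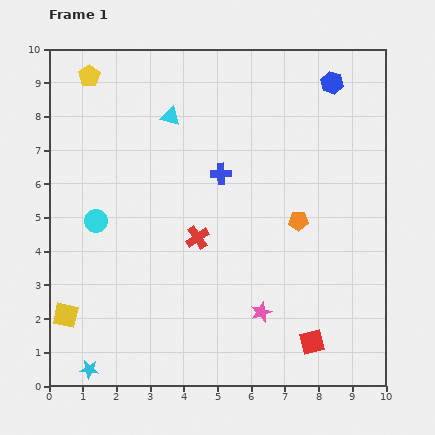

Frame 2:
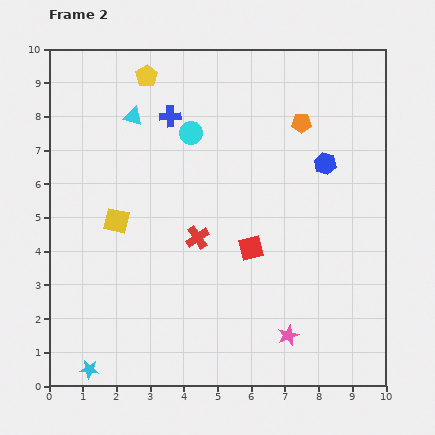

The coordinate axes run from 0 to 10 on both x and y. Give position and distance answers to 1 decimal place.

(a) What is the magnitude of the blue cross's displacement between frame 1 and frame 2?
2.3

The blue cross moved from (5.1, 6.3) to (3.6, 8.0), a distance of √(1.5² + 1.7²) ≈ 2.3.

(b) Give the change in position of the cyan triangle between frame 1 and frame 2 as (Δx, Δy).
(-1.1, 0.0)

The cyan triangle was at (3.6, 8.0) in frame 1 and (2.5, 8.0) in frame 2.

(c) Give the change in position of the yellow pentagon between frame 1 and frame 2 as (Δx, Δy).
(1.7, 0.0)

The yellow pentagon was at (1.2, 9.2) in frame 1 and (2.9, 9.2) in frame 2.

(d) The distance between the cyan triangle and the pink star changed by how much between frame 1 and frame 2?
+1.6

Distance in frame 1: 6.4. Distance in frame 2: 8.0.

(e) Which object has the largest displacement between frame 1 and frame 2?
the cyan circle

(moved 3.8; next 3.3)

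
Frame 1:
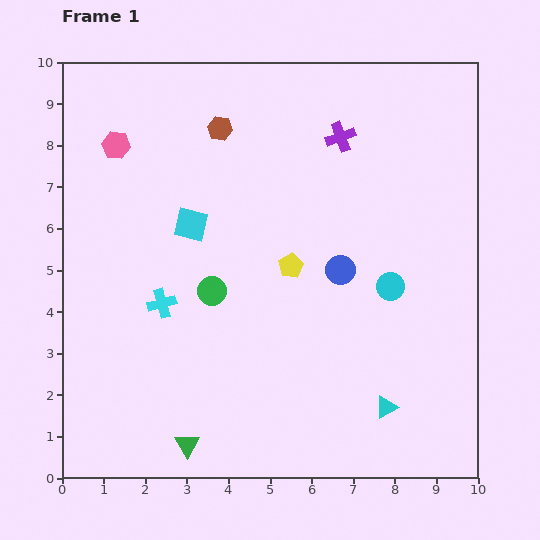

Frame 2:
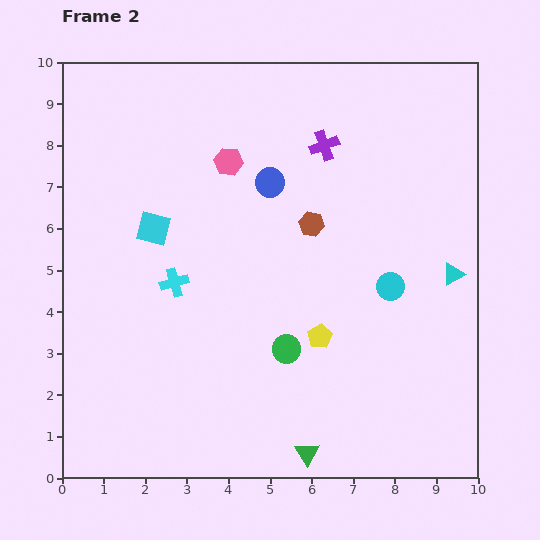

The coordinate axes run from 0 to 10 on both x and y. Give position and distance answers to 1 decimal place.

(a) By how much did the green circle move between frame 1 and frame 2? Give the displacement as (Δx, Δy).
(1.8, -1.4)

The green circle was at (3.6, 4.5) in frame 1 and (5.4, 3.1) in frame 2.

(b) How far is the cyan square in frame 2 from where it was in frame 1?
0.9

The cyan square moved from (3.1, 6.1) to (2.2, 6.0), a distance of √(0.9² + 0.1²) ≈ 0.9.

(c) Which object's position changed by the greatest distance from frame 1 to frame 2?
the cyan triangle

(moved 3.6; next 3.2)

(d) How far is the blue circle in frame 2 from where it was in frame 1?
2.7

The blue circle moved from (6.7, 5.0) to (5.0, 7.1), a distance of √(1.7² + 2.1²) ≈ 2.7.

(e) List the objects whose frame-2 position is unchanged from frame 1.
the cyan circle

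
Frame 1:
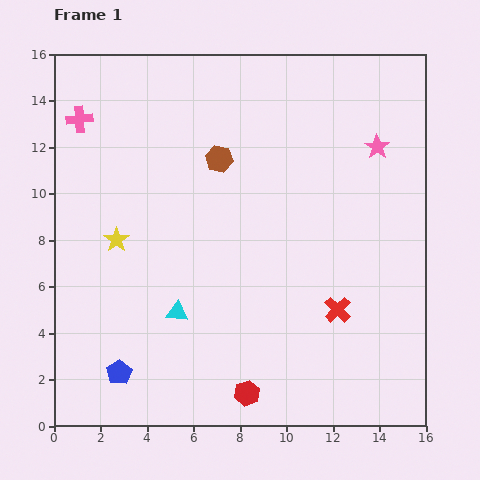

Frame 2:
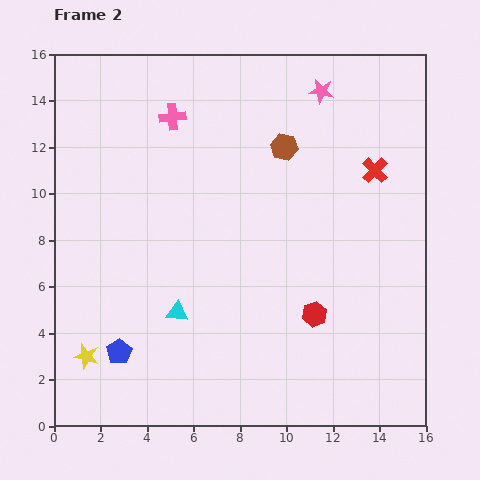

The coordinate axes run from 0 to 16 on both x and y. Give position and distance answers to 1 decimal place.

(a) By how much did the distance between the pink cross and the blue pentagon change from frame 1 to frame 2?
-0.6

Distance in frame 1: 11.0. Distance in frame 2: 10.4.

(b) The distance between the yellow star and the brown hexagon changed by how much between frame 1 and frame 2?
+6.8

Distance in frame 1: 5.6. Distance in frame 2: 12.4.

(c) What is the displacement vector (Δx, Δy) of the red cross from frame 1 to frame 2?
(1.6, 6.0)

The red cross was at (12.2, 5.0) in frame 1 and (13.8, 11.0) in frame 2.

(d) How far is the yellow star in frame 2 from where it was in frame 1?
5.2

The yellow star moved from (2.7, 8.0) to (1.4, 3.0), a distance of √(1.3² + 5.0²) ≈ 5.2.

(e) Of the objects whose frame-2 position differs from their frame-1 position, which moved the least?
the blue pentagon

(moved 0.9)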